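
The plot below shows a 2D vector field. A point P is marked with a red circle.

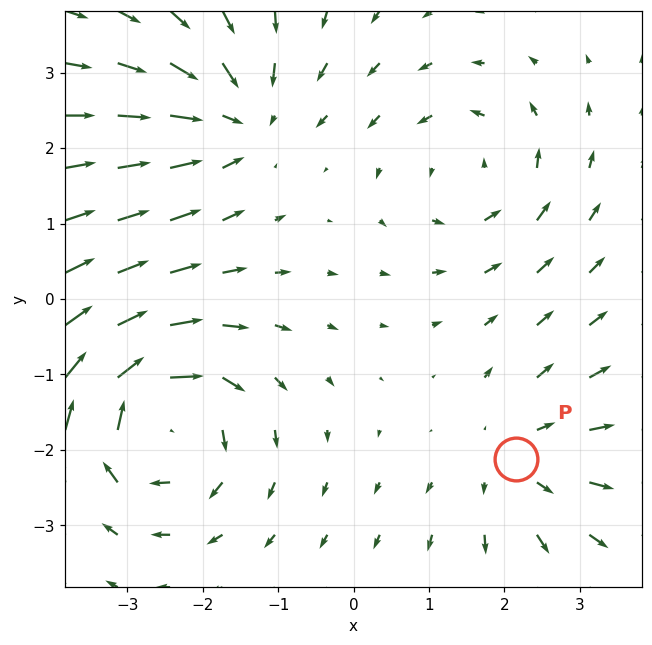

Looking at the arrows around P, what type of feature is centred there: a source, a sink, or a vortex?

At P (2.2, -2.1) the arrows spread outward. Divergence about +3, curl ≈0 — positive divergence with near-zero curl is a source.

source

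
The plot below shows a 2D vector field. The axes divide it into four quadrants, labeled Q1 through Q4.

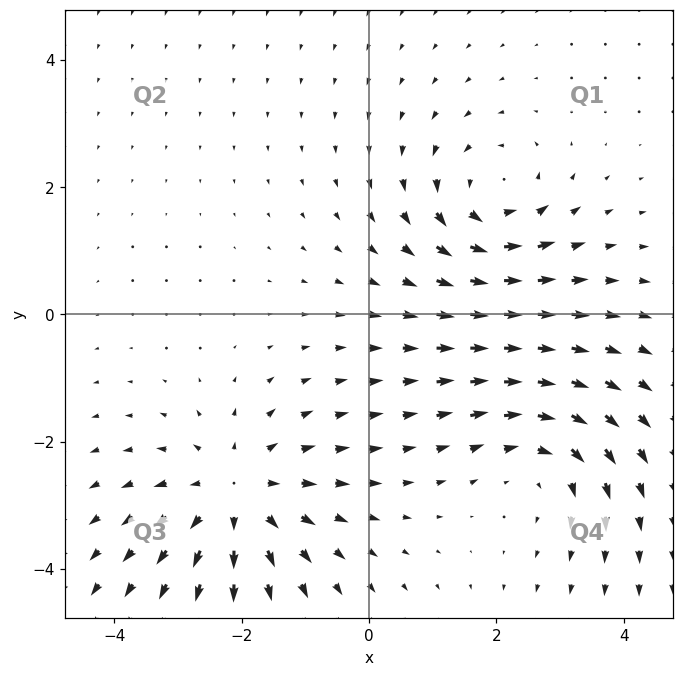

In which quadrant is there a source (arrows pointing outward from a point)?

Q3

The source sits at approximately (-2.1, -2.8), which lies in quadrant Q3. The divergence there is about +3, positive as expected for a source.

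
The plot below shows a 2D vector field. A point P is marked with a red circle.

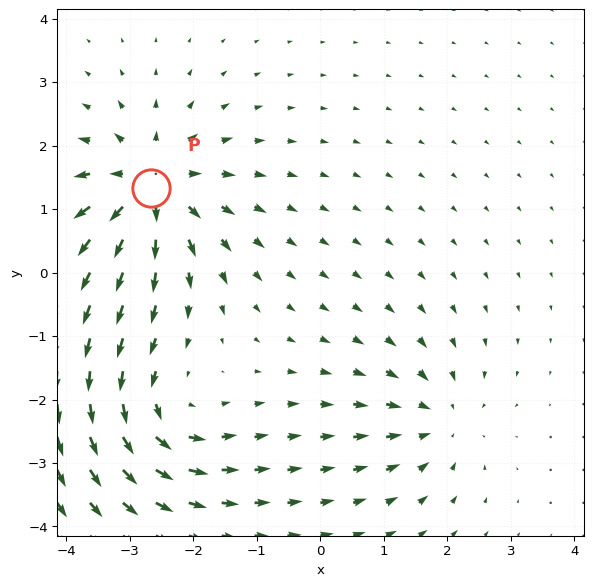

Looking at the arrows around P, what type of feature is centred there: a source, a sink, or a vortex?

source

At P (-2.7, 1.3) the arrows spread outward. Divergence about +6, curl ≈0 — positive divergence with near-zero curl is a source.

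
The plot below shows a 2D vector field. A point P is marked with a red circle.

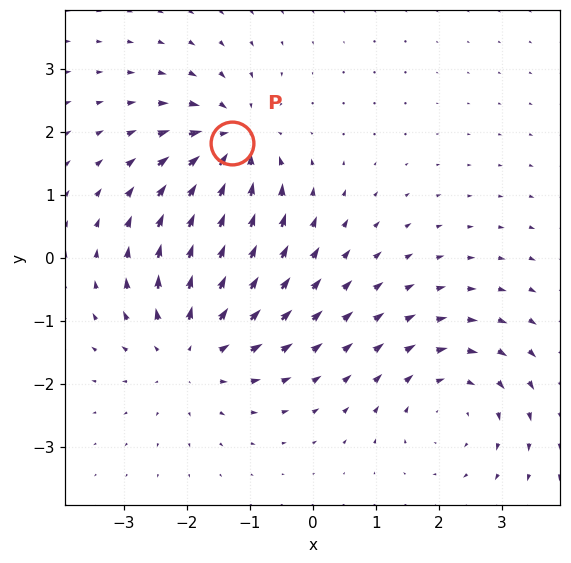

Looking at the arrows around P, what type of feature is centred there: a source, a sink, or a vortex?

At P (-1.3, 1.8) the arrows converge inward. Divergence about -5, curl ≈0 — negative divergence with near-zero curl is a sink.

sink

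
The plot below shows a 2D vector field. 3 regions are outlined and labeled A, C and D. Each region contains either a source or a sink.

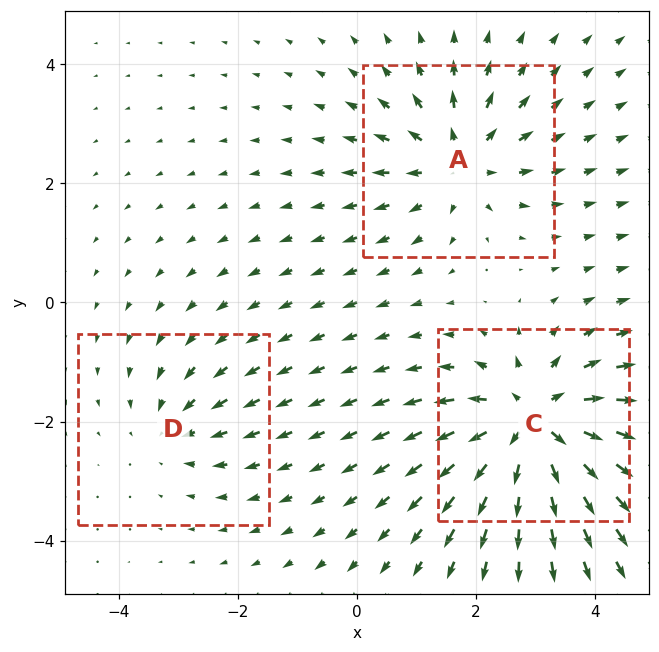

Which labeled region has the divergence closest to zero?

Divergence at each region's feature centre — A: about +4, C: about +5, D: about -2. Region D is closest to zero.

D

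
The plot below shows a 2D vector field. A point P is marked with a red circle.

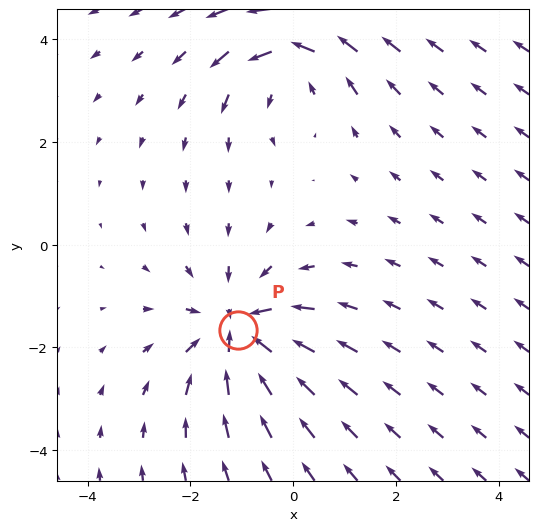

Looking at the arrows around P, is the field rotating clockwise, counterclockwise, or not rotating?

not rotating

Near P at (-1.1, -1.7) the arrows show no circulation. The curl there is ≈0.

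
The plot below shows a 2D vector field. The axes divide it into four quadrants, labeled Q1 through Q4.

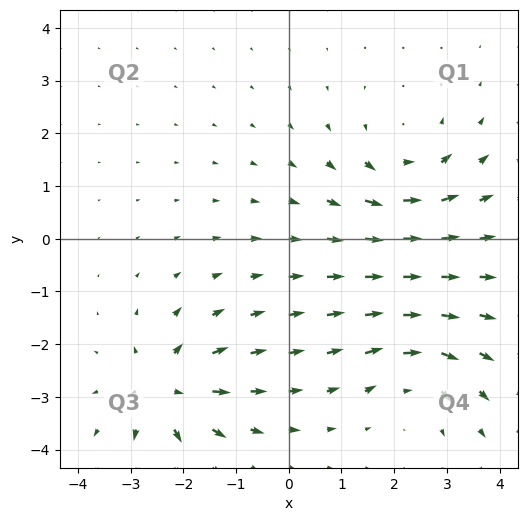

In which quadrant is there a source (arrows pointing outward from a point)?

Q3

The source sits at approximately (-2.3, -2.9), which lies in quadrant Q3. The divergence there is about +5, positive as expected for a source.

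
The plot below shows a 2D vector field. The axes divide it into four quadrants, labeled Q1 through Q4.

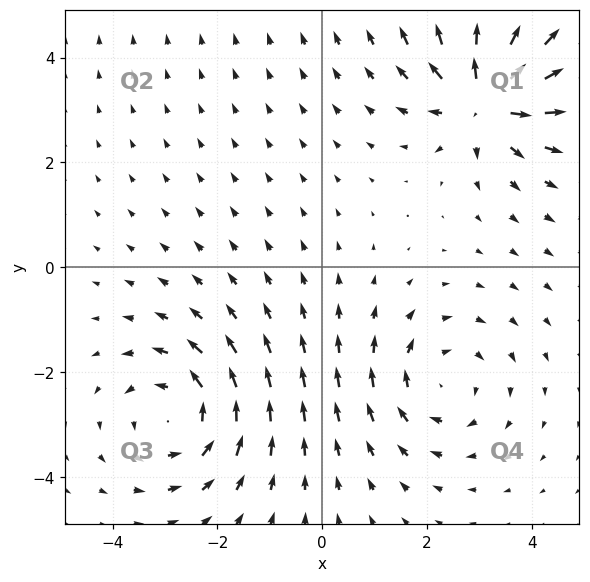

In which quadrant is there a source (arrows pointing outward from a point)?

The source sits at approximately (3.1, 3.2), which lies in quadrant Q1. The divergence there is about +6, positive as expected for a source.

Q1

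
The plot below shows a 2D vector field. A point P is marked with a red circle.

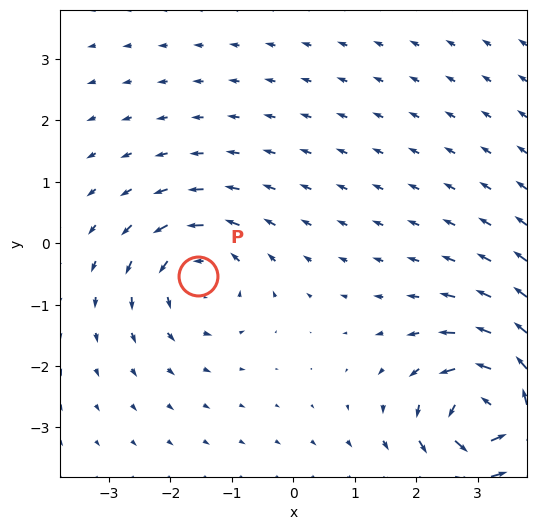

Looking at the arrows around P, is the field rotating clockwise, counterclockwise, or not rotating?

Near P at (-1.6, -0.5) the arrows circulate counterclockwise. The curl (z-component) there is about +4; positive curl means counterclockwise rotation.

counterclockwise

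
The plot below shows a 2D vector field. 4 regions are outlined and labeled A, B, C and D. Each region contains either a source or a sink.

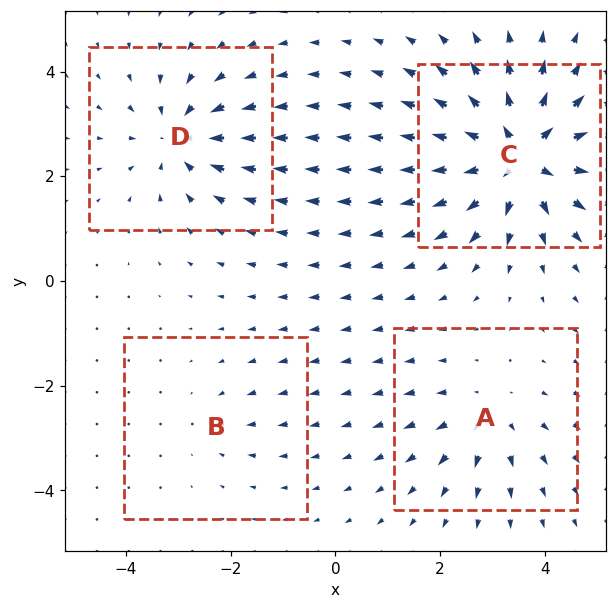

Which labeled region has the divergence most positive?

Divergence at each region's feature centre — A: about +4, B: about -2, C: about +8, D: about -5. Region C is most positive.

C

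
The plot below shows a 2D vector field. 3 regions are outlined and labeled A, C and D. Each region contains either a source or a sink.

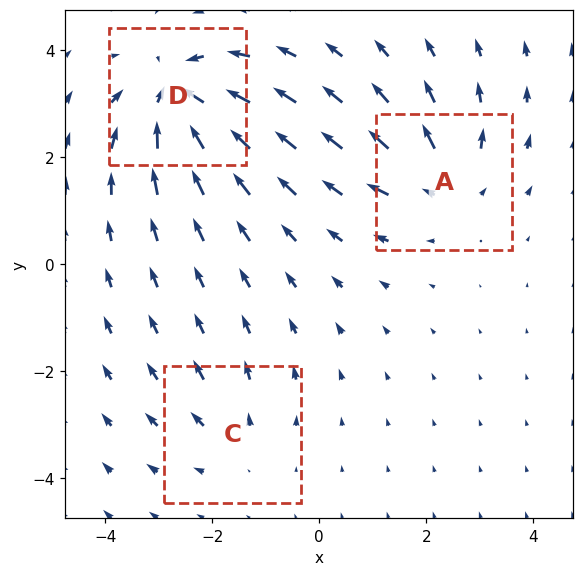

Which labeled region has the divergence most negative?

D

Divergence at each region's feature centre — A: about +4, C: about +2, D: about -6. Region D is most negative.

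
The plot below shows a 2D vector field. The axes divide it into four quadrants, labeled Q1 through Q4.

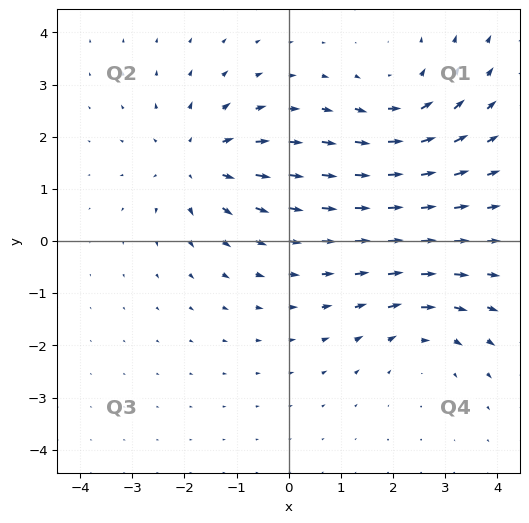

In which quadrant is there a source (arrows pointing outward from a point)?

The source sits at approximately (-1.8, 1.5), which lies in quadrant Q2. The divergence there is about +5, positive as expected for a source.

Q2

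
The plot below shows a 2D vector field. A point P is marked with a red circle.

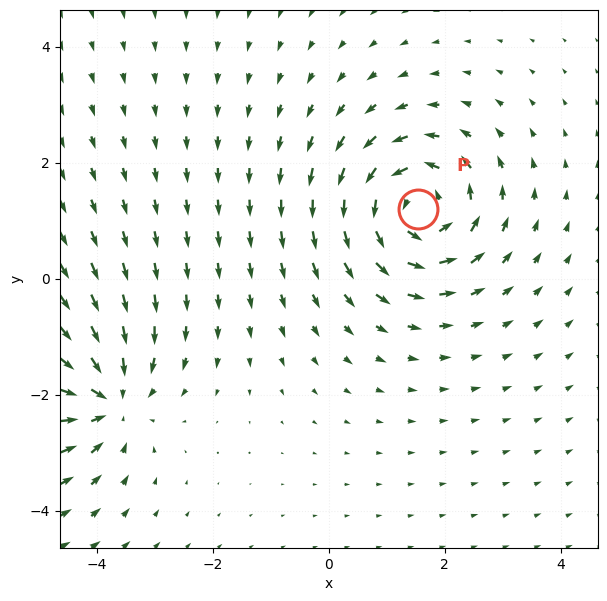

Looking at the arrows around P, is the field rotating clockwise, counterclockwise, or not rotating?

counterclockwise

Near P at (1.5, 1.2) the arrows circulate counterclockwise. The curl (z-component) there is about +5; positive curl means counterclockwise rotation.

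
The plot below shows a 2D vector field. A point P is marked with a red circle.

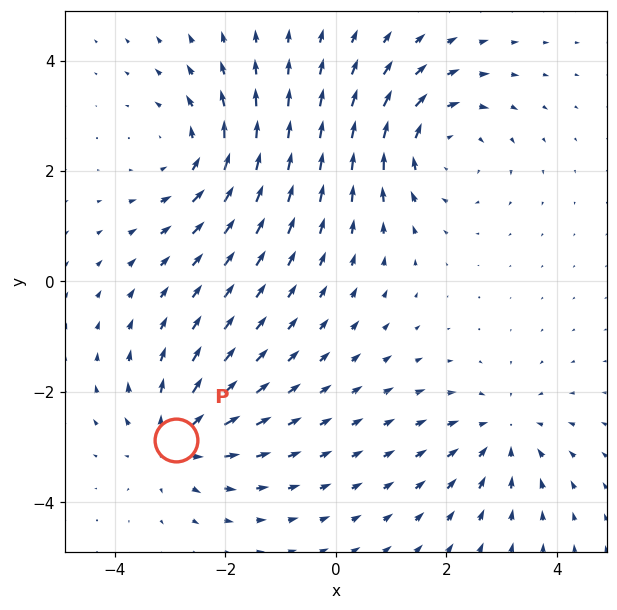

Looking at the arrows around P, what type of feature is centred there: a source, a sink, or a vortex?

At P (-2.9, -2.9) the arrows spread outward. Divergence about +5, curl ≈0 — positive divergence with near-zero curl is a source.

source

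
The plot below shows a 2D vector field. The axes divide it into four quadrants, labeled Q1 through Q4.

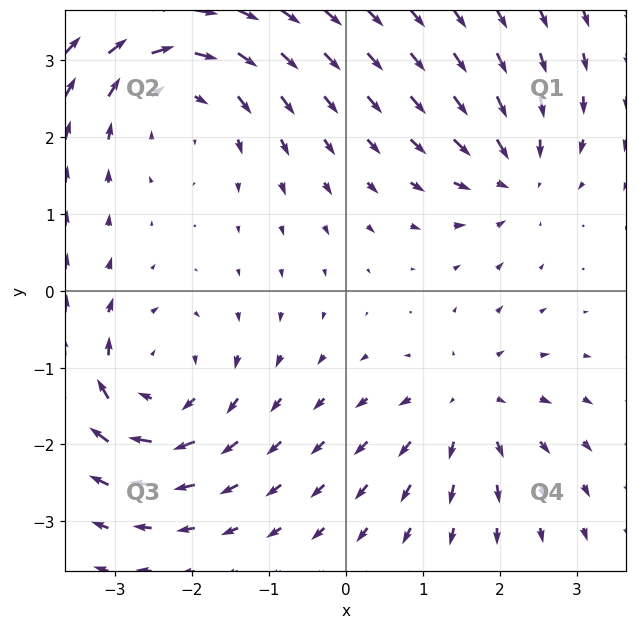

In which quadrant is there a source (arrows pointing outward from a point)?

Q4

The source sits at approximately (1.6, -1.5), which lies in quadrant Q4. The divergence there is about +4, positive as expected for a source.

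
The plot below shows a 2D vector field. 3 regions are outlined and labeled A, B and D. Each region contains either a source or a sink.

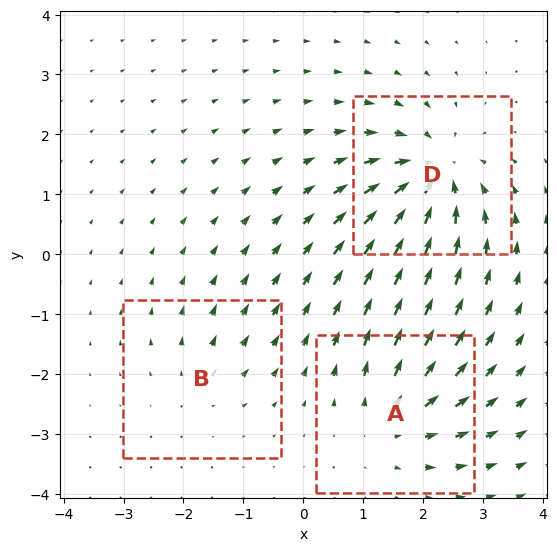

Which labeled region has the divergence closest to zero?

B

Divergence at each region's feature centre — A: about +4, B: about +2, D: about -6. Region B is closest to zero.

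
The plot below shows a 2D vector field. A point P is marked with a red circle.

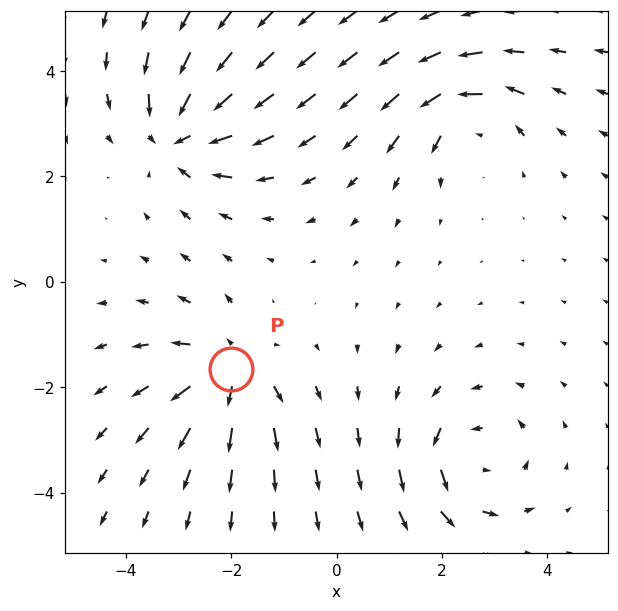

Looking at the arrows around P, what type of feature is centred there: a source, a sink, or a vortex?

At P (-2.0, -1.7) the arrows spread outward. Divergence about +6, curl ≈0 — positive divergence with near-zero curl is a source.

source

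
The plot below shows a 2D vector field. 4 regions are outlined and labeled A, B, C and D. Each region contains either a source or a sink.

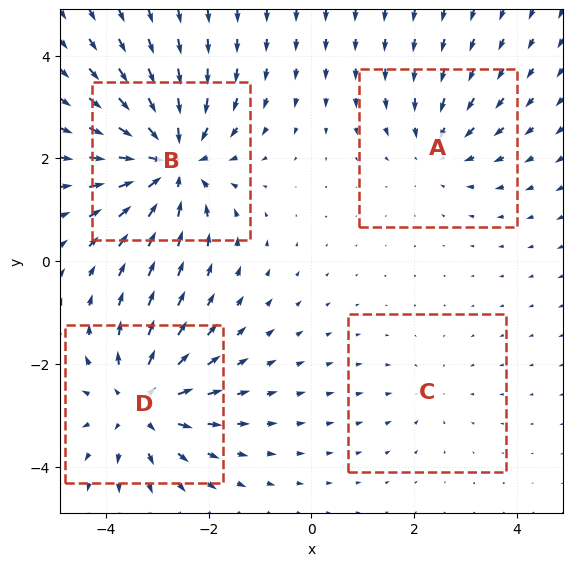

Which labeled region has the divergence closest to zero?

C

Divergence at each region's feature centre — A: about -3, B: about -6, C: about -2, D: about +5. Region C is closest to zero.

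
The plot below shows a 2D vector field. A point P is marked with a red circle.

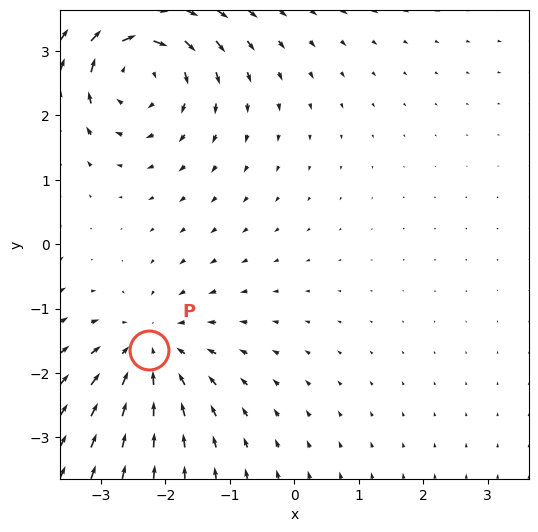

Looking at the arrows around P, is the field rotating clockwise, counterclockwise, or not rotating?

Near P at (-2.3, -1.6) the arrows show no circulation. The curl there is ≈0.

not rotating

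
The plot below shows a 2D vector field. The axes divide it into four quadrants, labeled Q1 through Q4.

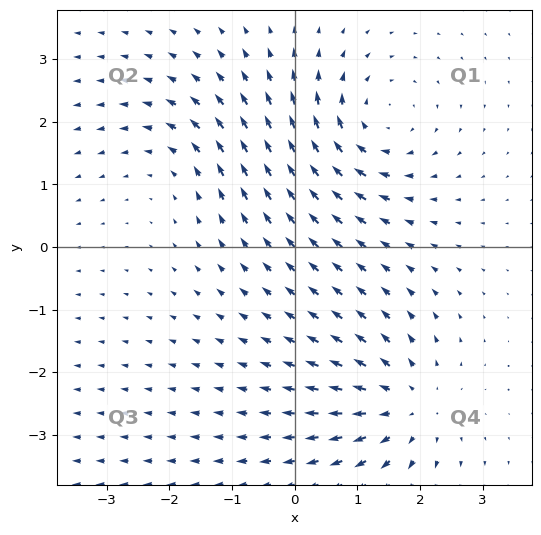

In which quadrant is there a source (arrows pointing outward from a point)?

The source sits at approximately (1.8, -2.5), which lies in quadrant Q4. The divergence there is about +4, positive as expected for a source.

Q4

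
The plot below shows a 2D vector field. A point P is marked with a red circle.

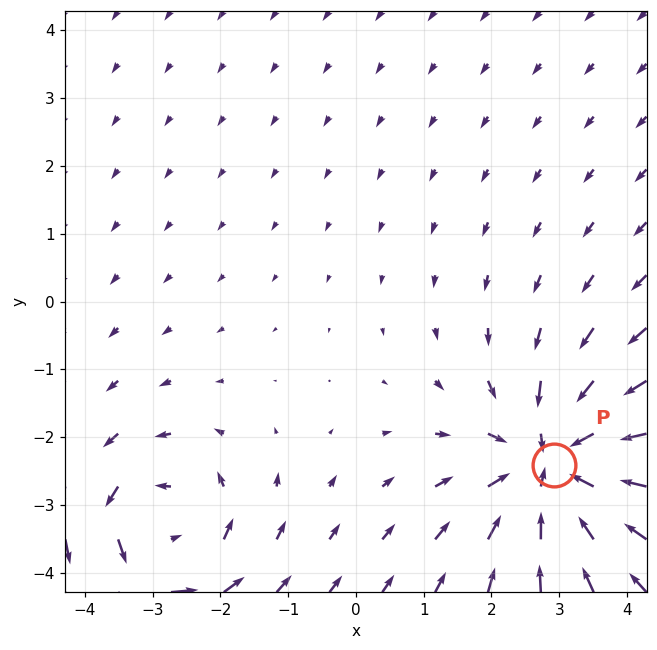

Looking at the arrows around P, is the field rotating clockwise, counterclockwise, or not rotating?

Near P at (2.9, -2.4) the arrows show no circulation. The curl there is ≈0.

not rotating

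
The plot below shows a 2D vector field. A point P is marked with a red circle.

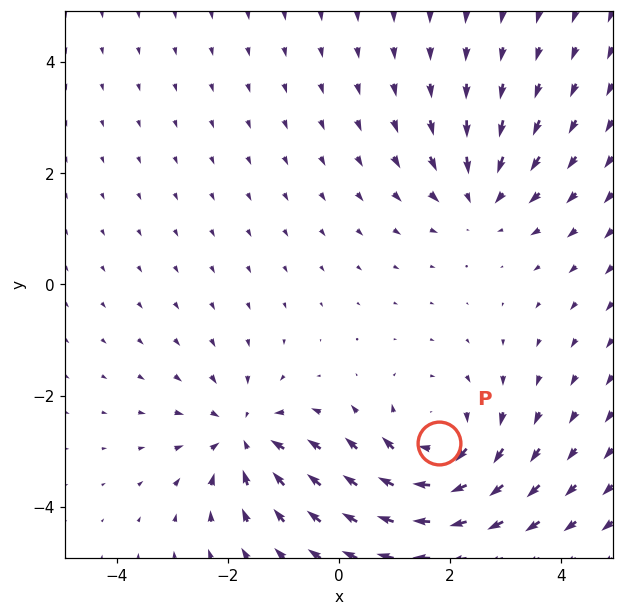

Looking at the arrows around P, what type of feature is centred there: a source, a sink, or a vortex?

vortex

At P (1.8, -2.9) the arrows circulate clockwise. Divergence ≈0, curl about -5 — near-zero divergence with nonzero curl is a vortex.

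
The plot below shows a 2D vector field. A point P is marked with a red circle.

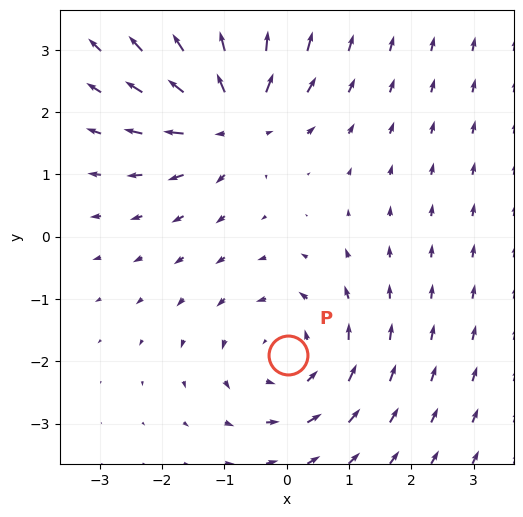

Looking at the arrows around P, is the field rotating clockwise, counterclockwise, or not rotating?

counterclockwise

Near P at (0.0, -1.9) the arrows circulate counterclockwise. The curl (z-component) there is about +2; positive curl means counterclockwise rotation.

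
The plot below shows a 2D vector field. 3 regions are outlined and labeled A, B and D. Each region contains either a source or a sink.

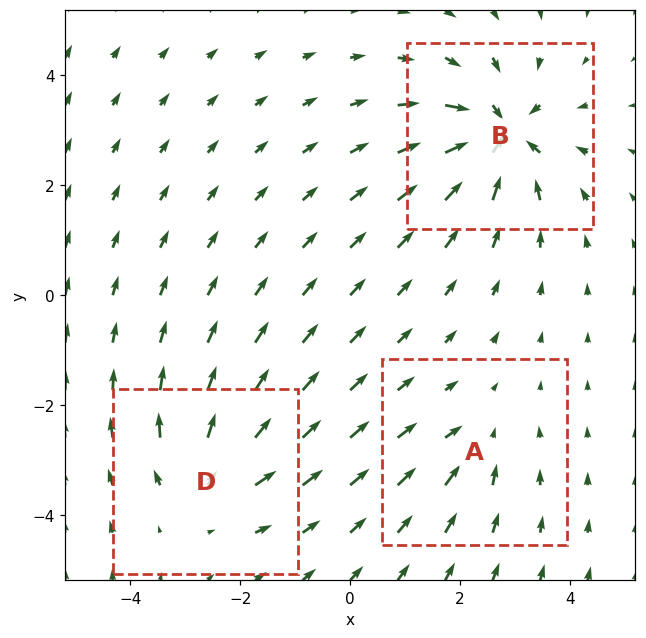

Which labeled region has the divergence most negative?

Divergence at each region's feature centre — A: about -2, B: about -6, D: about +4. Region B is most negative.

B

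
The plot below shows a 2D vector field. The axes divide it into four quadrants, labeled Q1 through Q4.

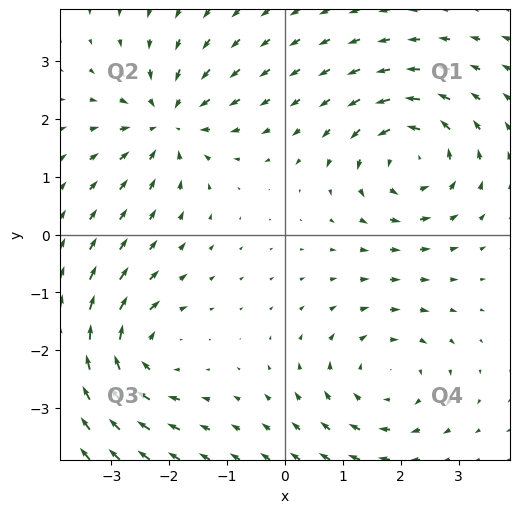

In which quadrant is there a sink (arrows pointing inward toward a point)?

Q2

The sink sits at approximately (-2.0, 1.9), which lies in quadrant Q2. The divergence there is about -4, negative as expected for a sink.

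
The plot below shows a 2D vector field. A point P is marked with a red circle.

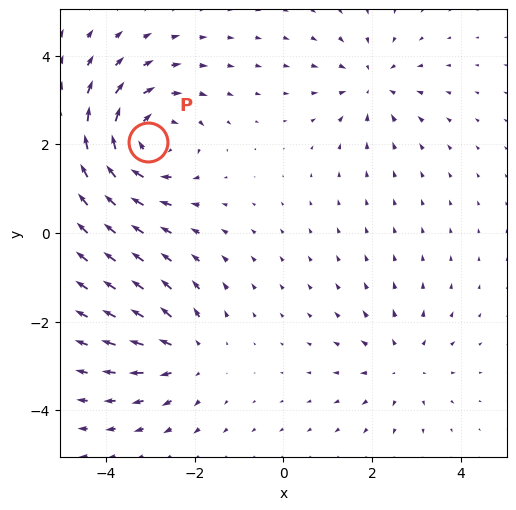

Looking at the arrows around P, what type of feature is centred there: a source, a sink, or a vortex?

vortex

At P (-3.0, 2.1) the arrows circulate clockwise. Divergence ≈0, curl about -5 — near-zero divergence with nonzero curl is a vortex.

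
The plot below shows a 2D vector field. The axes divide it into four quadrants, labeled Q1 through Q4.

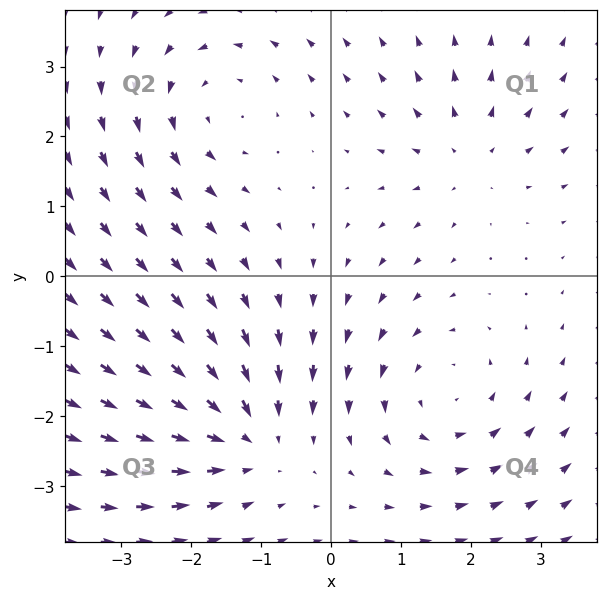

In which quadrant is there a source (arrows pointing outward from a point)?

The source sits at approximately (1.9, 1.7), which lies in quadrant Q1. The divergence there is about +3, positive as expected for a source.

Q1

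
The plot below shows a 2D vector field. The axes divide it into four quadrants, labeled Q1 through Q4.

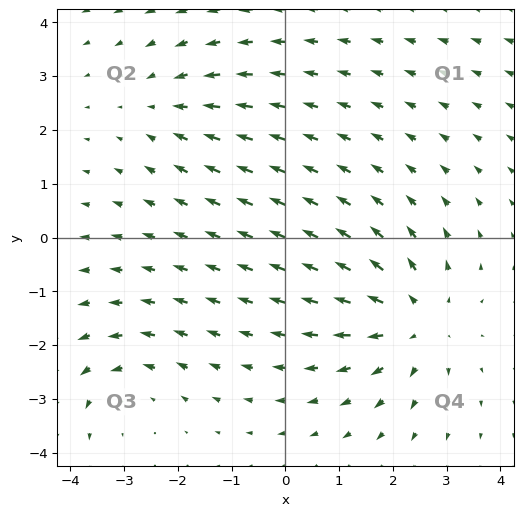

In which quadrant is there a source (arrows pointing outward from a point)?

Q4

The source sits at approximately (2.4, -1.6), which lies in quadrant Q4. The divergence there is about +4, positive as expected for a source.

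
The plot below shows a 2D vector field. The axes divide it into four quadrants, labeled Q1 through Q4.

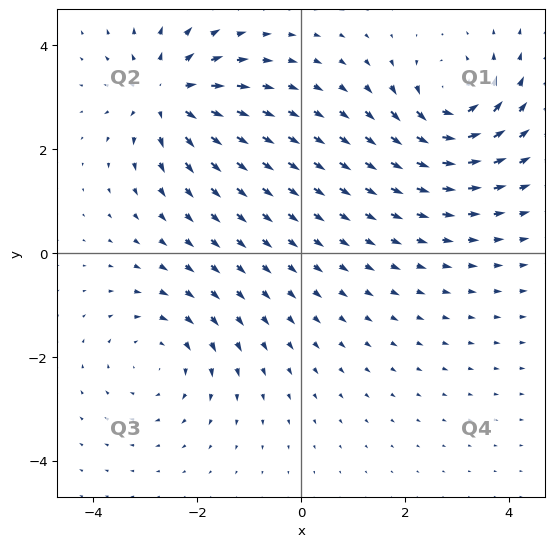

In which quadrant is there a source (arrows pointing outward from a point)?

Q2

The source sits at approximately (-2.6, 3.0), which lies in quadrant Q2. The divergence there is about +5, positive as expected for a source.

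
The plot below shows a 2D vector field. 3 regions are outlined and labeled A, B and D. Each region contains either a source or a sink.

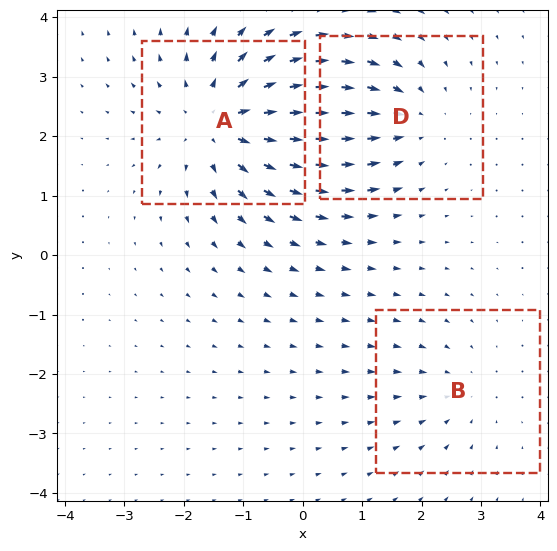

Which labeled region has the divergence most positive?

A

Divergence at each region's feature centre — A: about +4, B: about -2, D: about -3. Region A is most positive.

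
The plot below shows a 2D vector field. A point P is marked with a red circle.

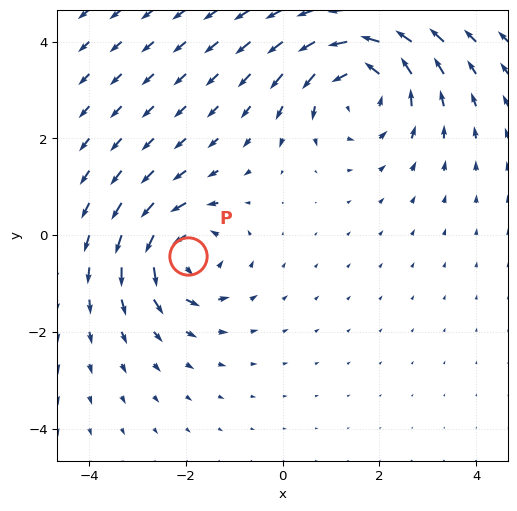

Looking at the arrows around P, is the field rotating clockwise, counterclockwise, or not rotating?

counterclockwise

Near P at (-2.0, -0.4) the arrows circulate counterclockwise. The curl (z-component) there is about +5; positive curl means counterclockwise rotation.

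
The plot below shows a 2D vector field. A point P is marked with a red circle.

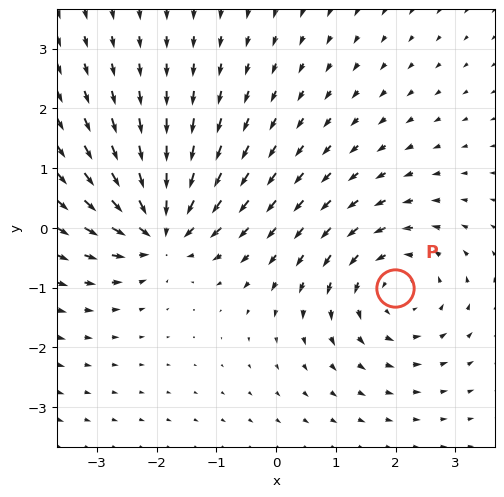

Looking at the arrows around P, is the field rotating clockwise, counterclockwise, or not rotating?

Near P at (2.0, -1.0) the arrows circulate counterclockwise. The curl (z-component) there is about +2; positive curl means counterclockwise rotation.

counterclockwise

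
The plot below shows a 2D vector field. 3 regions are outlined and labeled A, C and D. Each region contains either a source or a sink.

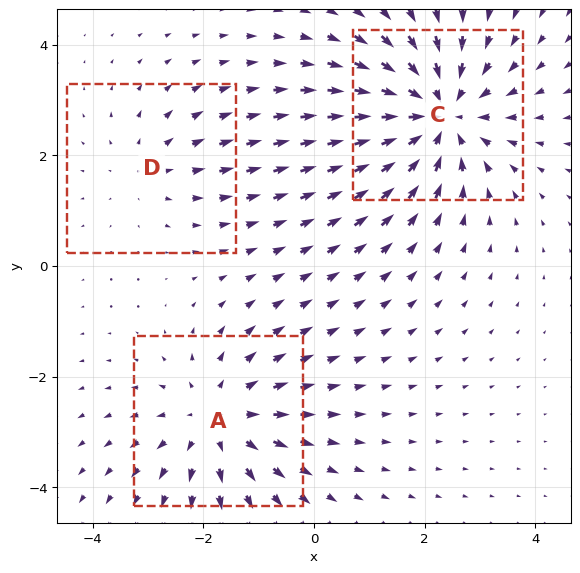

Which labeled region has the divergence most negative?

Divergence at each region's feature centre — A: about +3, C: about -4, D: about +2. Region C is most negative.

C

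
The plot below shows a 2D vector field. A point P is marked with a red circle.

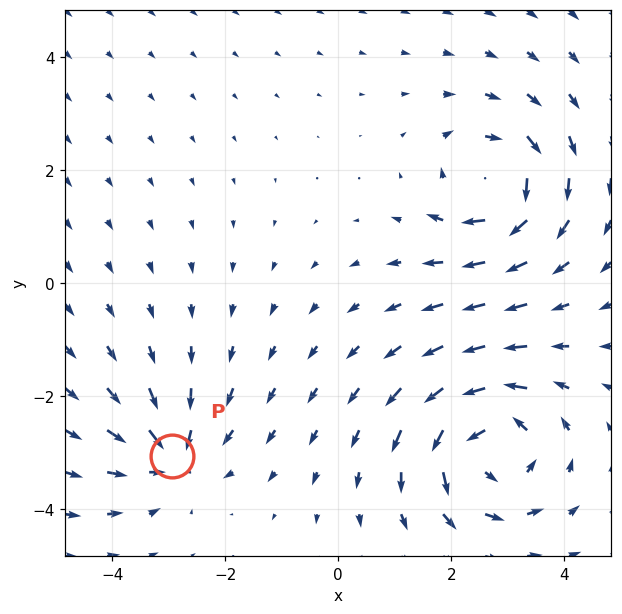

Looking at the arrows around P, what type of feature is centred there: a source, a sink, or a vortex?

At P (-2.9, -3.1) the arrows converge inward. Divergence about -3, curl ≈0 — negative divergence with near-zero curl is a sink.

sink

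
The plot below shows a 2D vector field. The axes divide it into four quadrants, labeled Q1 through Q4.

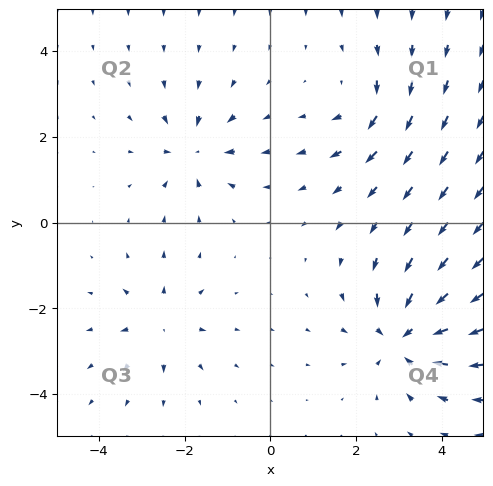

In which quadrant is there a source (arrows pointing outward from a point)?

Q3

The source sits at approximately (-2.6, -2.3), which lies in quadrant Q3. The divergence there is about +3, positive as expected for a source.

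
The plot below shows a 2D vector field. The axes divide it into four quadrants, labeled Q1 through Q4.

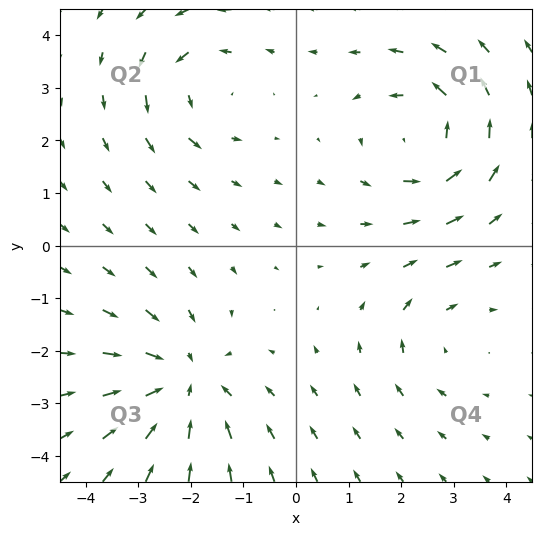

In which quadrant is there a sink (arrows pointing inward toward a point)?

The sink sits at approximately (-2.1, -2.6), which lies in quadrant Q3. The divergence there is about -4, negative as expected for a sink.

Q3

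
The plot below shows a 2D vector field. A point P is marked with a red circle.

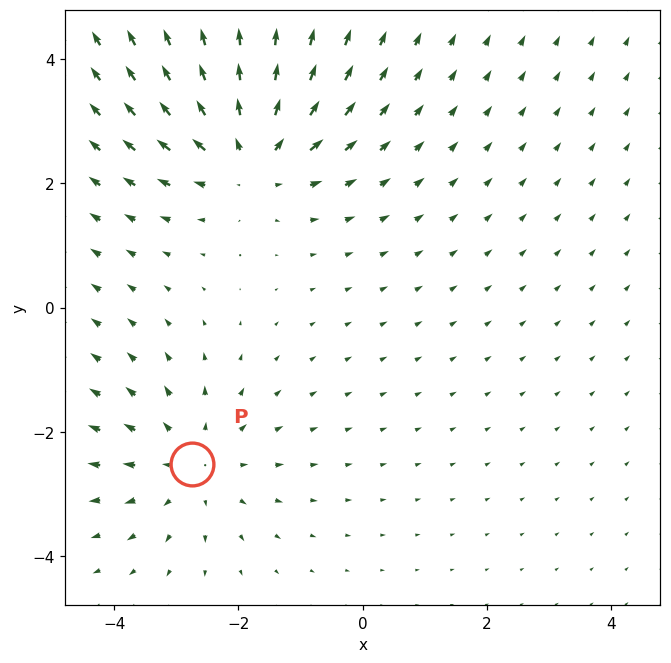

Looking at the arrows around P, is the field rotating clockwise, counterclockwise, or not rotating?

Near P at (-2.8, -2.5) the arrows show no circulation. The curl there is ≈0.

not rotating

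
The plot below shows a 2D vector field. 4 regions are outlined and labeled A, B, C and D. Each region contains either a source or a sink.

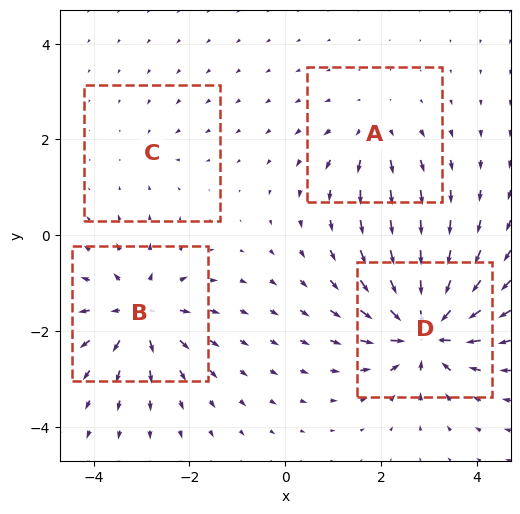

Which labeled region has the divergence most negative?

Divergence at each region's feature centre — A: about +4, B: about +7, C: about -2, D: about -9. Region D is most negative.

D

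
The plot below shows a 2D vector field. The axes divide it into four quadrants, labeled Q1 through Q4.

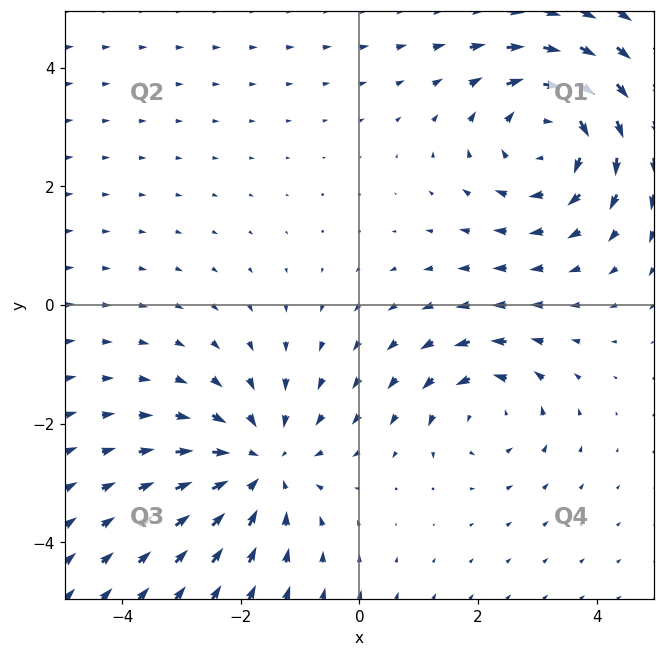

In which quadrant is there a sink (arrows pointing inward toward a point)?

The sink sits at approximately (-1.6, -2.7), which lies in quadrant Q3. The divergence there is about -3, negative as expected for a sink.

Q3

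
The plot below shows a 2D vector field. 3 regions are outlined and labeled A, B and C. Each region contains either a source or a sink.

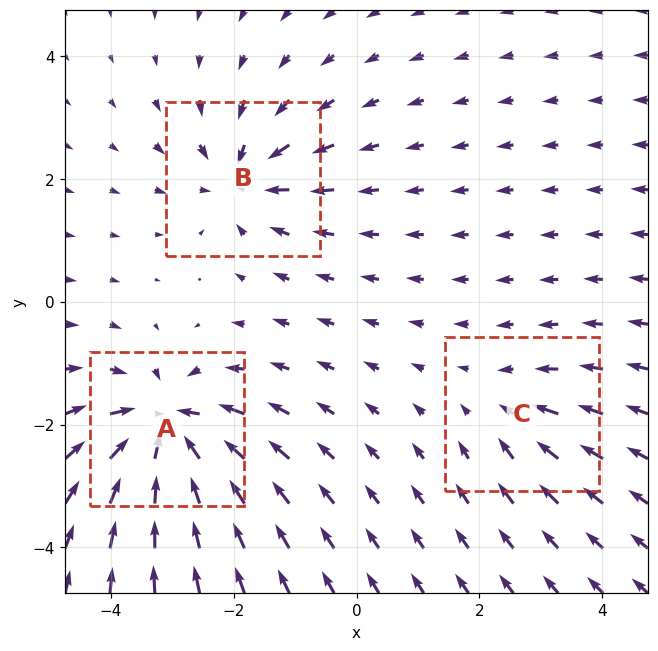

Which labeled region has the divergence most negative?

A

Divergence at each region's feature centre — A: about -6, B: about -4, C: about -2. Region A is most negative.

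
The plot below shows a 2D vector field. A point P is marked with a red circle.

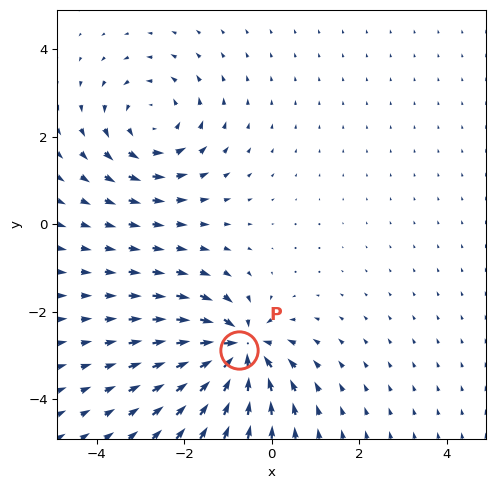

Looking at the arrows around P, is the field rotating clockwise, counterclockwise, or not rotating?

Near P at (-0.7, -2.9) the arrows show no circulation. The curl there is ≈0.

not rotating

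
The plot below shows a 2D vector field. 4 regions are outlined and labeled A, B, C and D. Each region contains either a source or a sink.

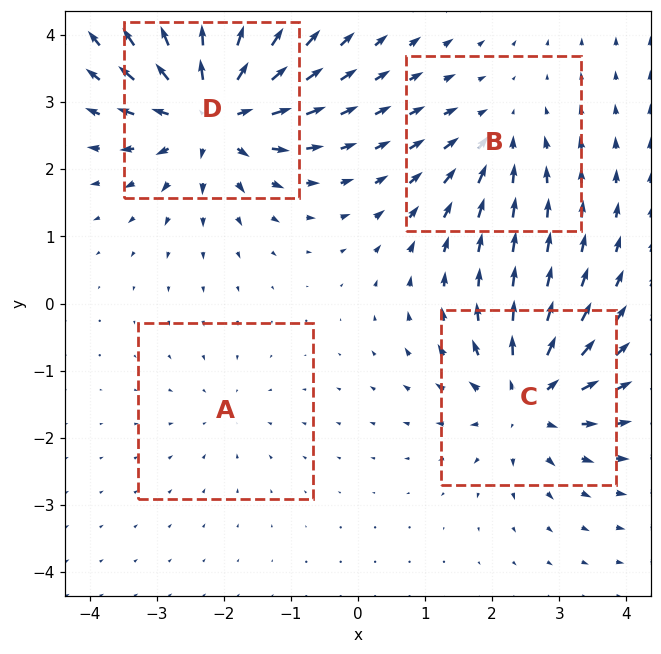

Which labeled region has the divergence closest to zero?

Divergence at each region's feature centre — A: about -2, B: about -4, C: about +6, D: about +8. Region A is closest to zero.

A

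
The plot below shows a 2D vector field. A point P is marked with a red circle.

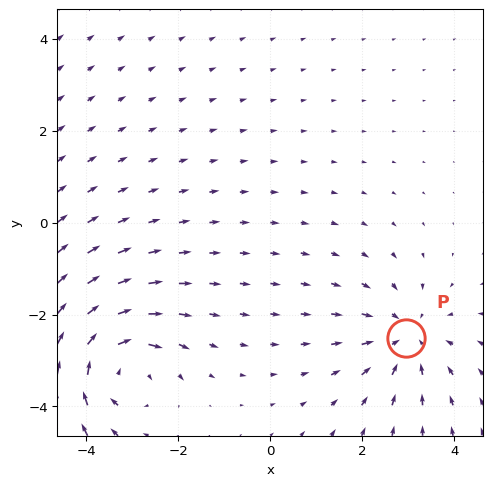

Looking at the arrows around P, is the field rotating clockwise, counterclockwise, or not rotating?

Near P at (3.0, -2.5) the arrows show no circulation. The curl there is ≈0.

not rotating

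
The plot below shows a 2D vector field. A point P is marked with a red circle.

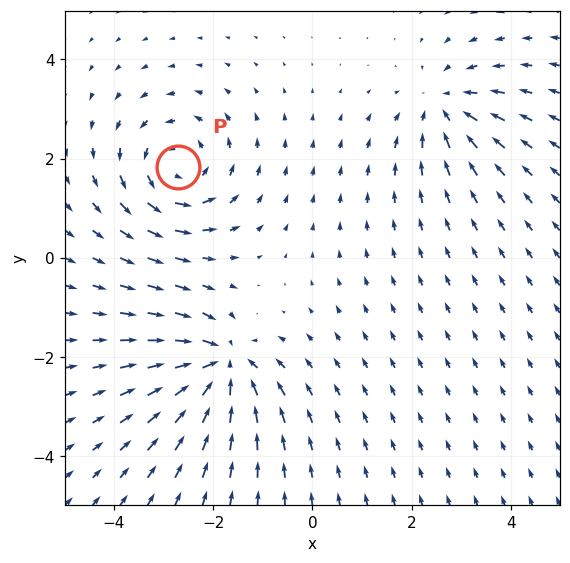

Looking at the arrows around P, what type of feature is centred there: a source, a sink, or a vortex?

vortex

At P (-2.7, 1.8) the arrows circulate counterclockwise. Divergence ≈0, curl about +5 — near-zero divergence with nonzero curl is a vortex.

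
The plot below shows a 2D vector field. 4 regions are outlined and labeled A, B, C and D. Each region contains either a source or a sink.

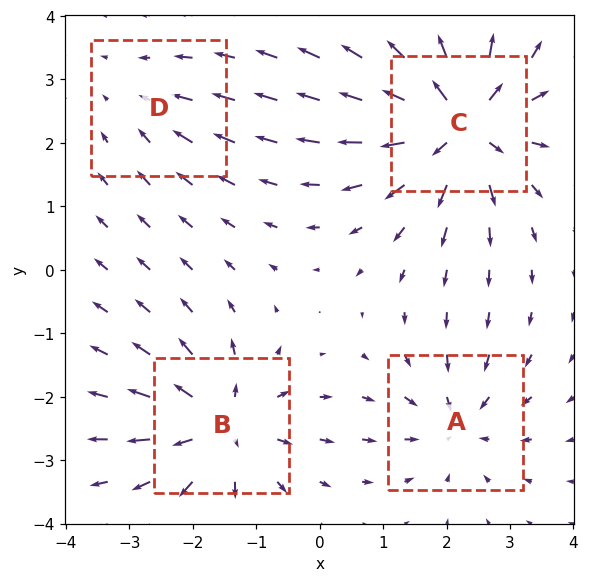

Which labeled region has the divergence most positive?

C

Divergence at each region's feature centre — A: about -4, B: about +6, C: about +8, D: about -2. Region C is most positive.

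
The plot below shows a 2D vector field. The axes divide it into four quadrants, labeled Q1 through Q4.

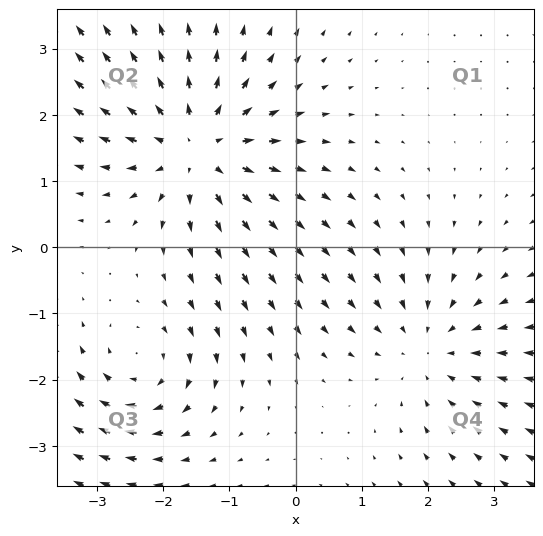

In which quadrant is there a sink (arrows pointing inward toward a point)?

Q4

The sink sits at approximately (2.0, -1.5), which lies in quadrant Q4. The divergence there is about -3, negative as expected for a sink.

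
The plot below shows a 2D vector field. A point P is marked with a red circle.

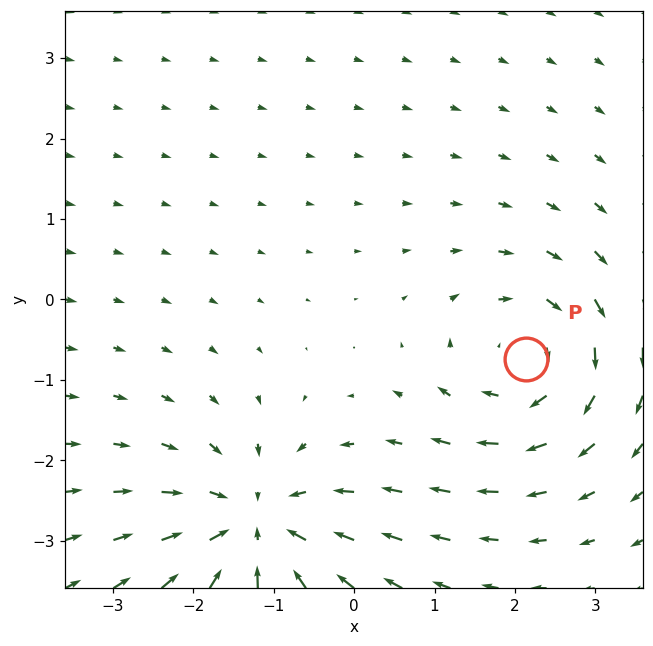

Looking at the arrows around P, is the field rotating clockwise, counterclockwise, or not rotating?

clockwise

Near P at (2.1, -0.7) the arrows circulate clockwise. The curl (z-component) there is about -4; negative curl means clockwise rotation.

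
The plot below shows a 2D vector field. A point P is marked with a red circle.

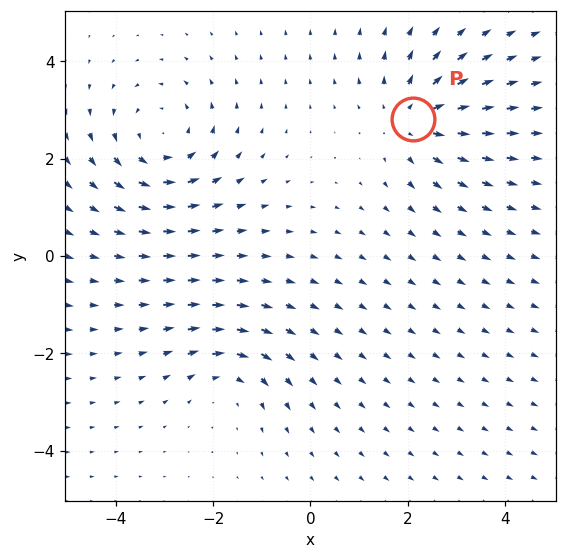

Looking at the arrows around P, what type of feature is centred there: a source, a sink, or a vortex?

source

At P (2.1, 2.8) the arrows spread outward. Divergence about +4, curl ≈0 — positive divergence with near-zero curl is a source.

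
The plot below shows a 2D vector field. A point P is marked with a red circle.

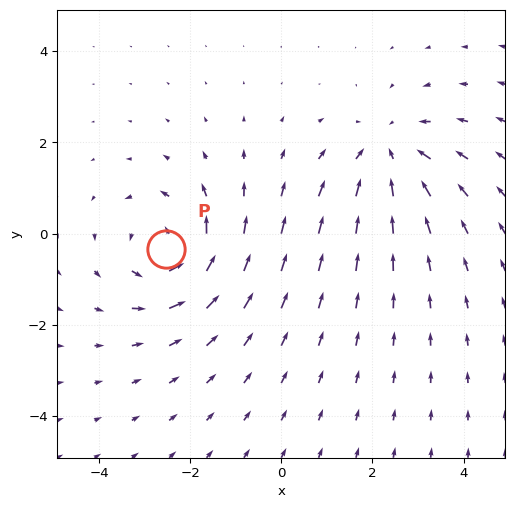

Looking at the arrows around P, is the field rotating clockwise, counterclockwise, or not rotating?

Near P at (-2.5, -0.3) the arrows circulate counterclockwise. The curl (z-component) there is about +4; positive curl means counterclockwise rotation.

counterclockwise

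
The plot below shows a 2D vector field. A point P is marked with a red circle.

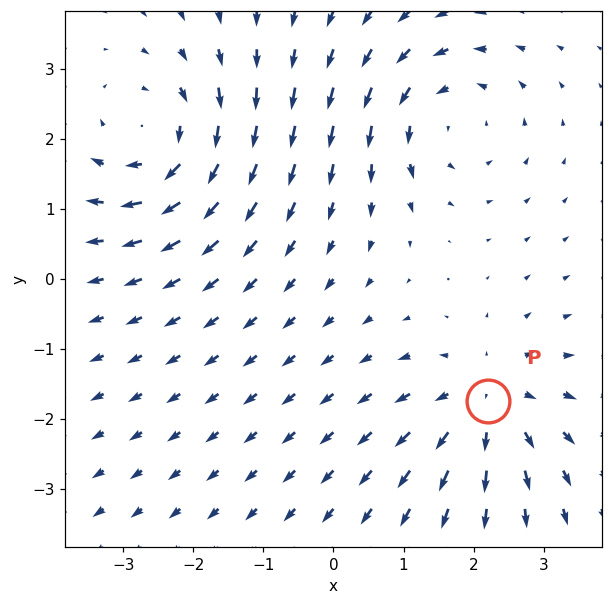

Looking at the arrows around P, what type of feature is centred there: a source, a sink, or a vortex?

At P (2.2, -1.7) the arrows spread outward. Divergence about +3, curl ≈0 — positive divergence with near-zero curl is a source.

source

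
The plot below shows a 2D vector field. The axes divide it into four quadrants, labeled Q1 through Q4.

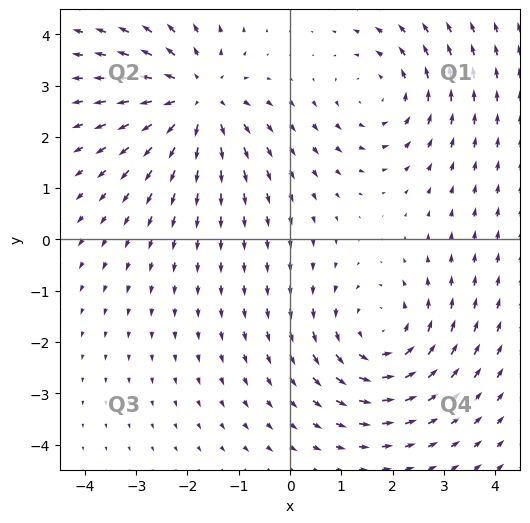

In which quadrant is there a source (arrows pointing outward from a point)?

Q2

The source sits at approximately (-1.8, 2.7), which lies in quadrant Q2. The divergence there is about +4, positive as expected for a source.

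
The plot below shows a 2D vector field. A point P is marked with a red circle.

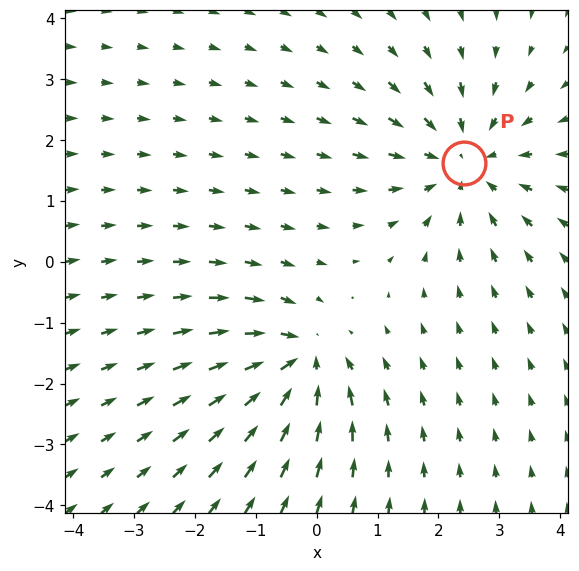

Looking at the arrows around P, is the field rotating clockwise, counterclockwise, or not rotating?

not rotating

Near P at (2.4, 1.6) the arrows show no circulation. The curl there is ≈0.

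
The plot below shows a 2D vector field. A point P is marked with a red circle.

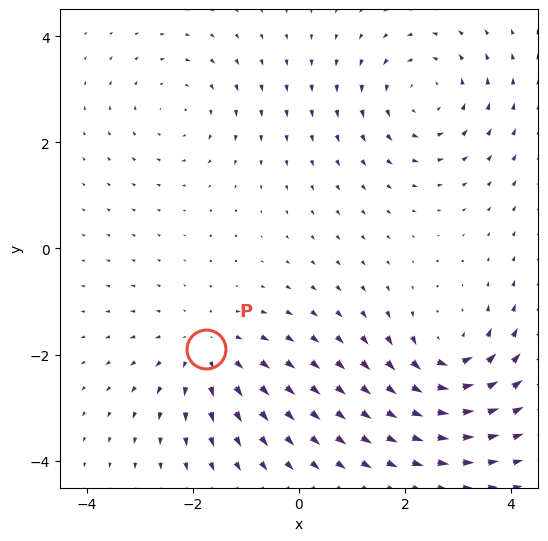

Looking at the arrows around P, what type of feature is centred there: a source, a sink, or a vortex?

source

At P (-1.8, -1.9) the arrows spread outward. Divergence about +4, curl ≈0 — positive divergence with near-zero curl is a source.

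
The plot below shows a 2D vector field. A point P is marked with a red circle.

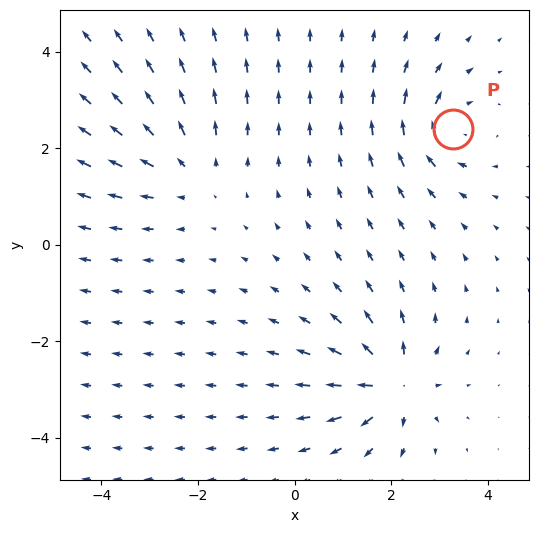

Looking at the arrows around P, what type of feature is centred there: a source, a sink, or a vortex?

vortex

At P (3.3, 2.4) the arrows circulate clockwise. Divergence ≈0, curl about -5 — near-zero divergence with nonzero curl is a vortex.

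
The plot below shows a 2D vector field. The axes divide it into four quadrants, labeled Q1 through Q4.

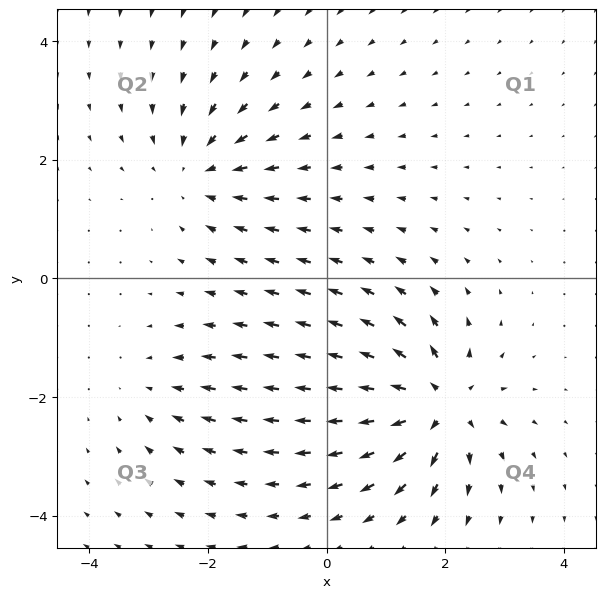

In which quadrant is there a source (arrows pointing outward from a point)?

Q4

The source sits at approximately (1.9, -2.1), which lies in quadrant Q4. The divergence there is about +7, positive as expected for a source.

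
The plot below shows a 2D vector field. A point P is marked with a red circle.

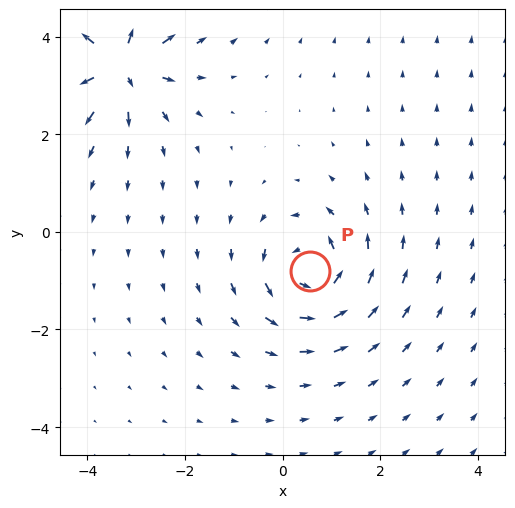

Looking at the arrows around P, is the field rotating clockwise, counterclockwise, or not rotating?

Near P at (0.6, -0.8) the arrows circulate counterclockwise. The curl (z-component) there is about +5; positive curl means counterclockwise rotation.

counterclockwise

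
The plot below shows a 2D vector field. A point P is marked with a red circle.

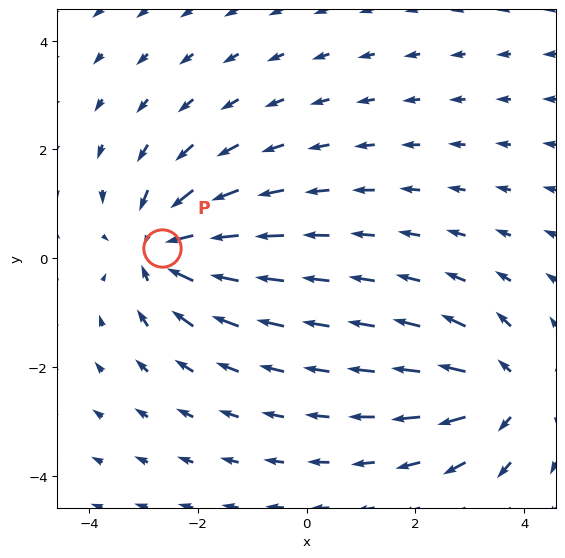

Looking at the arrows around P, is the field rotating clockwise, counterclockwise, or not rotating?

Near P at (-2.7, 0.2) the arrows show no circulation. The curl there is ≈0.

not rotating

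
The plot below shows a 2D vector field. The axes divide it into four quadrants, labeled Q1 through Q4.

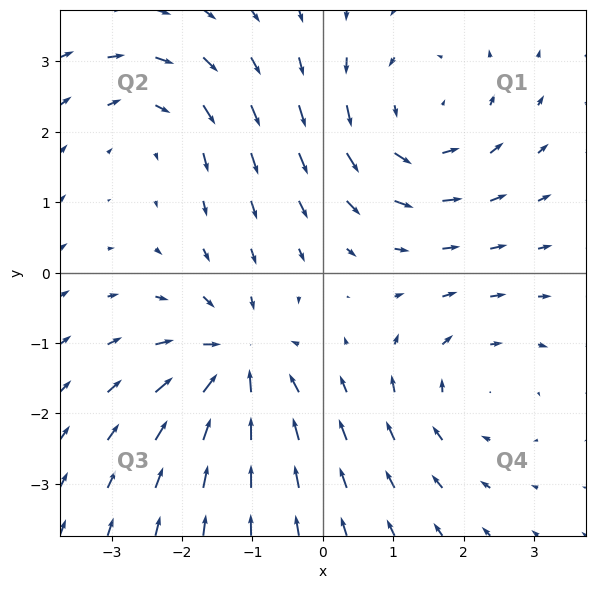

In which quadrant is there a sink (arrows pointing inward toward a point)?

The sink sits at approximately (-1.2, -1.3), which lies in quadrant Q3. The divergence there is about -5, negative as expected for a sink.

Q3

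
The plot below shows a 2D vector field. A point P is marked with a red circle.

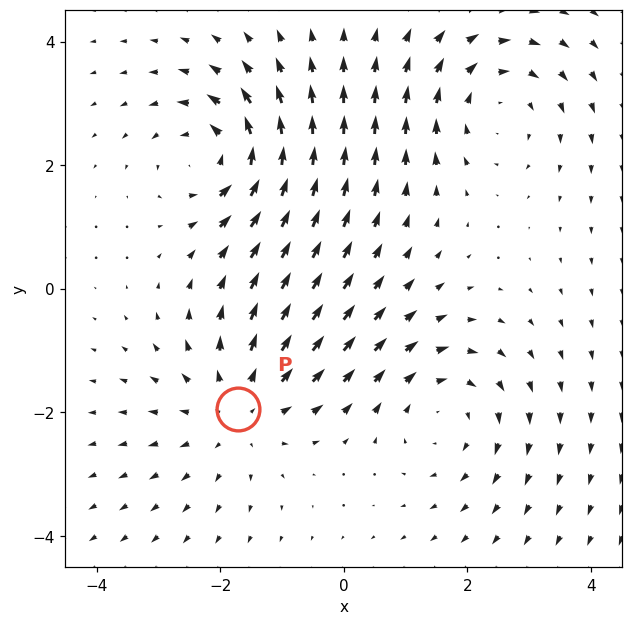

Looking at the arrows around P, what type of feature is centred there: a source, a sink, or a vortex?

At P (-1.7, -1.9) the arrows spread outward. Divergence about +3, curl ≈0 — positive divergence with near-zero curl is a source.

source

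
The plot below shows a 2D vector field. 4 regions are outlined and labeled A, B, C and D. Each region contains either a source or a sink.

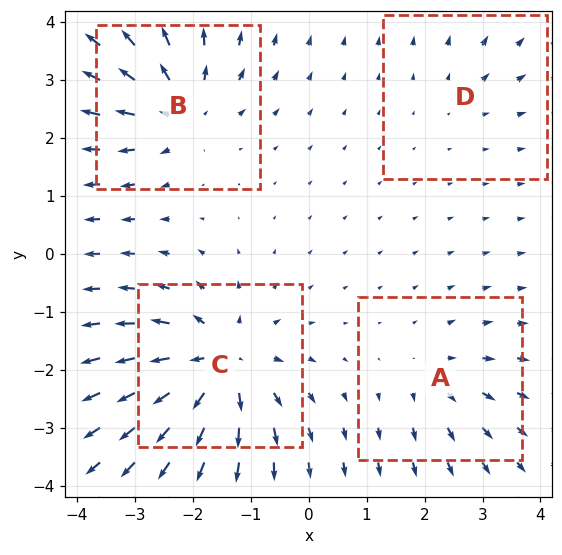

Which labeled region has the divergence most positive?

Divergence at each region's feature centre — A: about +3, B: about +6, C: about +8, D: about +2. Region C is most positive.

C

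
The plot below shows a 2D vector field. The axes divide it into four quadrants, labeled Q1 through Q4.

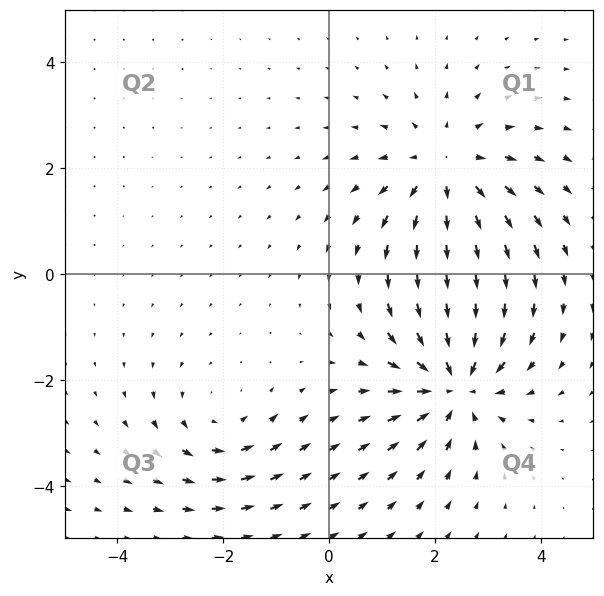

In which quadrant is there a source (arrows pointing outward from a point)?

The source sits at approximately (2.2, 2.0), which lies in quadrant Q1. The divergence there is about +3, positive as expected for a source.

Q1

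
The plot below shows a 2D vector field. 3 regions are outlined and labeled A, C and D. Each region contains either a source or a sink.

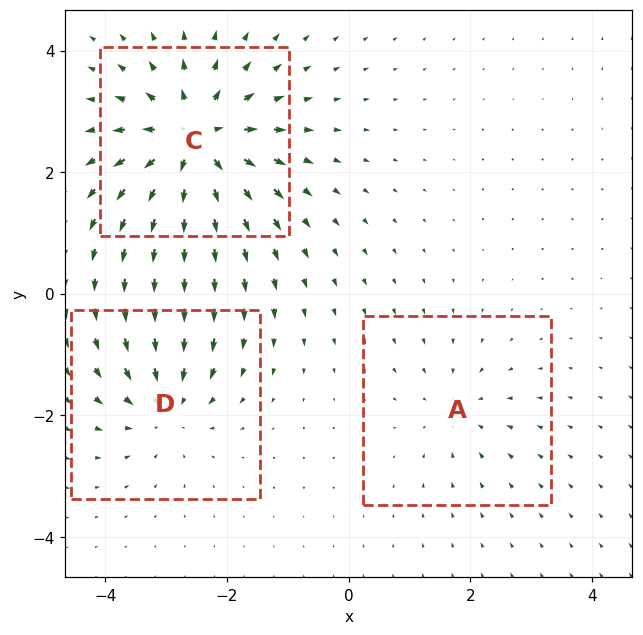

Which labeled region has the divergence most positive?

C

Divergence at each region's feature centre — A: about -2, C: about +6, D: about -4. Region C is most positive.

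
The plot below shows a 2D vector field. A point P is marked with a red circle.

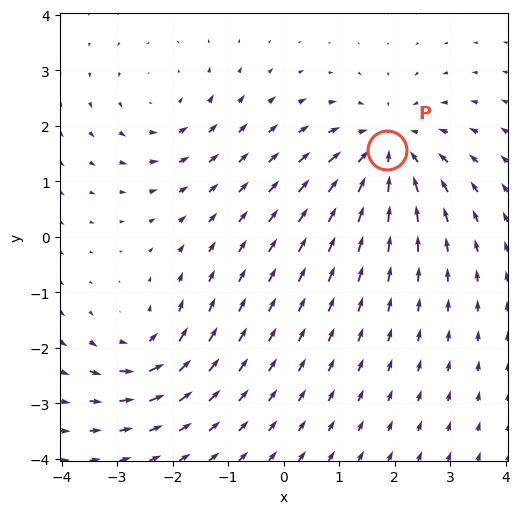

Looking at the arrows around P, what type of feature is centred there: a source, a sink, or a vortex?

sink

At P (1.9, 1.6) the arrows converge inward. Divergence about -4, curl ≈0 — negative divergence with near-zero curl is a sink.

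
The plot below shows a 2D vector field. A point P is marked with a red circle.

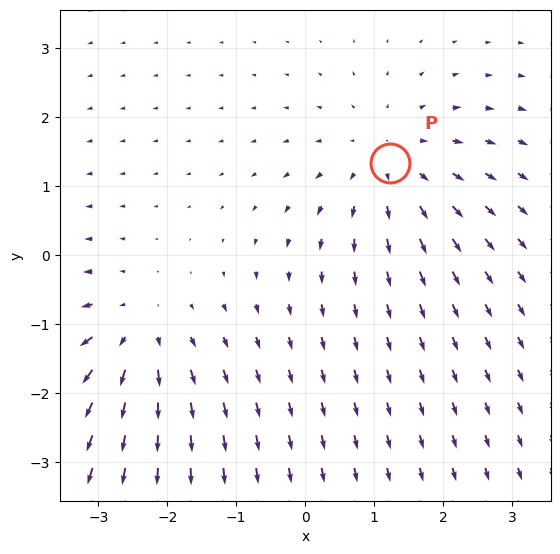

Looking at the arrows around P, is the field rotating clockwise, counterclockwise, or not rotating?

not rotating

Near P at (1.2, 1.3) the arrows show no circulation. The curl there is ≈0.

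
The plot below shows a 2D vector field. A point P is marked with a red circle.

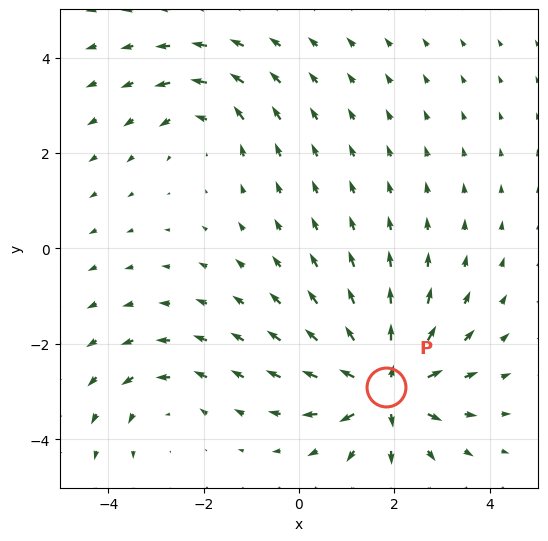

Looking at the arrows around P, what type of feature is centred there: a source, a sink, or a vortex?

At P (1.8, -2.9) the arrows spread outward. Divergence about +6, curl ≈0 — positive divergence with near-zero curl is a source.

source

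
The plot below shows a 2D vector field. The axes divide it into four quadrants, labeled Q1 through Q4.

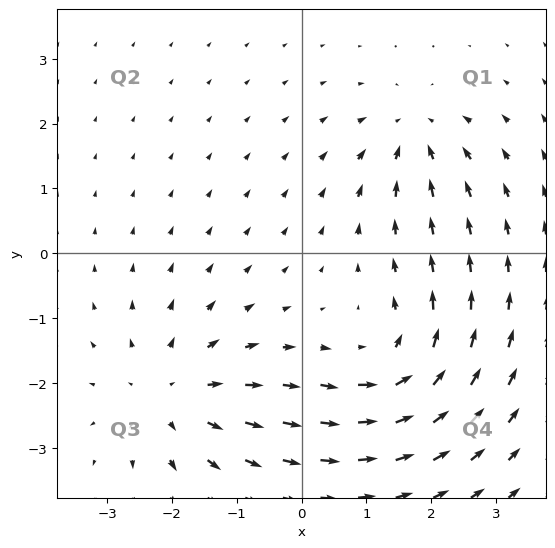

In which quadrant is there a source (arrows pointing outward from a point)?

The source sits at approximately (-2.0, -2.2), which lies in quadrant Q3. The divergence there is about +4, positive as expected for a source.

Q3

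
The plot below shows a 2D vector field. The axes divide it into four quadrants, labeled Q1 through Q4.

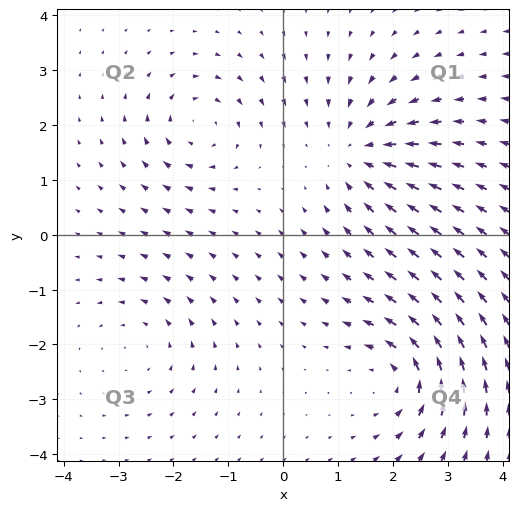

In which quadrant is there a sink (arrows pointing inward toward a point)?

Q1

The sink sits at approximately (1.4, 1.5), which lies in quadrant Q1. The divergence there is about -4, negative as expected for a sink.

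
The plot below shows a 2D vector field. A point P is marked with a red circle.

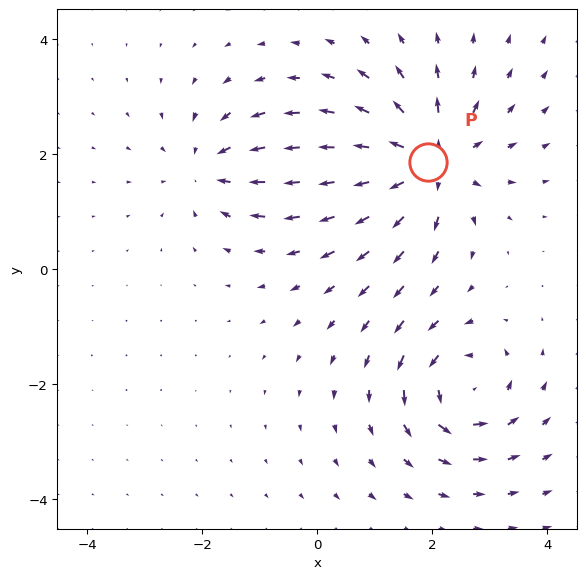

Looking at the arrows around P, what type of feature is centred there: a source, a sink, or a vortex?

At P (1.9, 1.9) the arrows spread outward. Divergence about +5, curl ≈0 — positive divergence with near-zero curl is a source.

source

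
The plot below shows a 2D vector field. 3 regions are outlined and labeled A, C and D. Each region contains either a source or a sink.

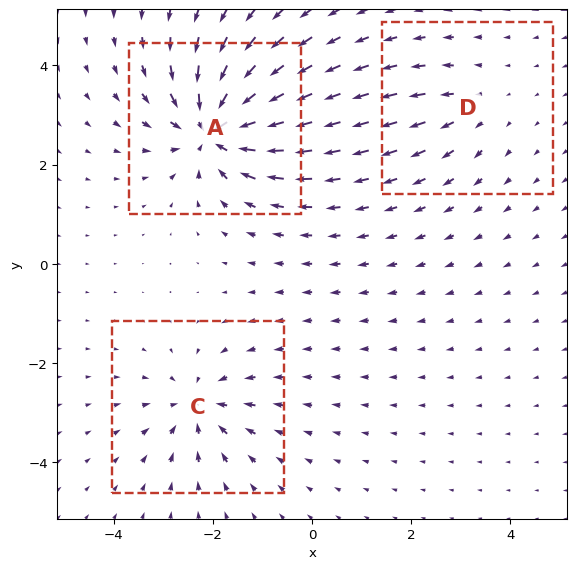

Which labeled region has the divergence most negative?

A

Divergence at each region's feature centre — A: about -7, C: about -4, D: about +2. Region A is most negative.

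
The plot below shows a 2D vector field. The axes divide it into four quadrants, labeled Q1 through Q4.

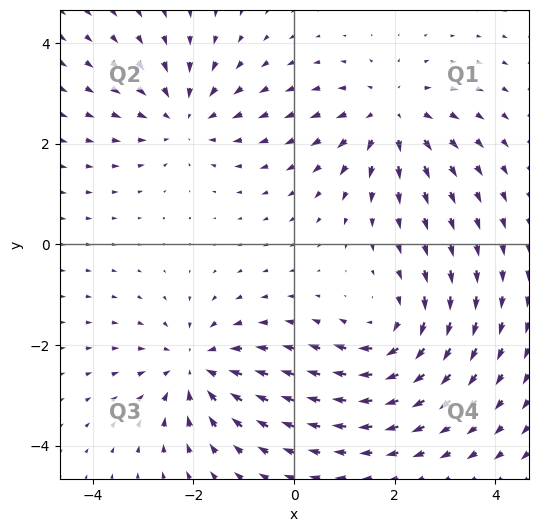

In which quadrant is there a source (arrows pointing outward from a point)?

The source sits at approximately (1.9, 2.6), which lies in quadrant Q1. The divergence there is about +3, positive as expected for a source.

Q1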